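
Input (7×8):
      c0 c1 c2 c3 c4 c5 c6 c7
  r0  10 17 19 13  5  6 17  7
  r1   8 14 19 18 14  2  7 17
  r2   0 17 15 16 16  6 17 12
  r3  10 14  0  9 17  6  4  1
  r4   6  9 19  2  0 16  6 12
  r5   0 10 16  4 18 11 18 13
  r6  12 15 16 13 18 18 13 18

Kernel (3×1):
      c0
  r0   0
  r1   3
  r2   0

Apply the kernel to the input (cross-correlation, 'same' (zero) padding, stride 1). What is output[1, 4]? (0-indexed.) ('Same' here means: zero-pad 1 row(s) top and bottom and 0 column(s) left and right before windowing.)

42

The receptive field on the zero-padded input at this output position is [5 / 14 / 16]. Elementwise product with the kernel and sum: 14·3.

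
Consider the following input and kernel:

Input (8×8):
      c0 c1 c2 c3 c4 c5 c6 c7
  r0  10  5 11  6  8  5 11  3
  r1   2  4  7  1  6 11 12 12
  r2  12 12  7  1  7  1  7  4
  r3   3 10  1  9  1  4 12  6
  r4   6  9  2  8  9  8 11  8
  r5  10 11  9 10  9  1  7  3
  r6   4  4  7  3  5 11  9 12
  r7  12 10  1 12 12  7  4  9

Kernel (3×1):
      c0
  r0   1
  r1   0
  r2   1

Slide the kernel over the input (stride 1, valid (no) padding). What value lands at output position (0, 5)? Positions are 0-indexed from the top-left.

The receptive field on the input at this output position is [5 / 11 / 1]. Elementwise product with the kernel and sum: 5·1 + 1·1.

6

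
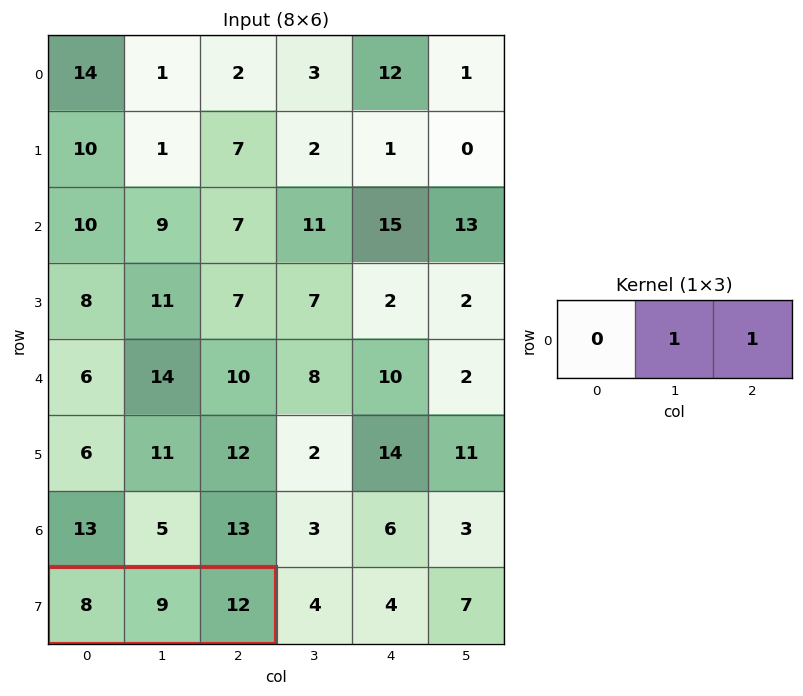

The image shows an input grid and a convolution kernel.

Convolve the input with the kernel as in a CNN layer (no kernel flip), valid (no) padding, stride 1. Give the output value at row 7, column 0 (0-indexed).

21

The receptive field on the input at this output position is [8 9 12]. Elementwise product with the kernel and sum: 9·1 + 12·1.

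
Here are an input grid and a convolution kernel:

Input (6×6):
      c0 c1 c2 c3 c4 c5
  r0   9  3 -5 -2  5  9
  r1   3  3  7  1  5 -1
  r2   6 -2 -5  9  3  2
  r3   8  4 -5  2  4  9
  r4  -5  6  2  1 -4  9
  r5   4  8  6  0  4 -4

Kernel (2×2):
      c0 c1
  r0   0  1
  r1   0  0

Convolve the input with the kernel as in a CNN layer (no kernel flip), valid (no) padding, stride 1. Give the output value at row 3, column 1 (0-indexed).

-5

The receptive field on the input at this output position is [4 -5 / 6 2]. Elementwise product with the kernel and sum: -5·1.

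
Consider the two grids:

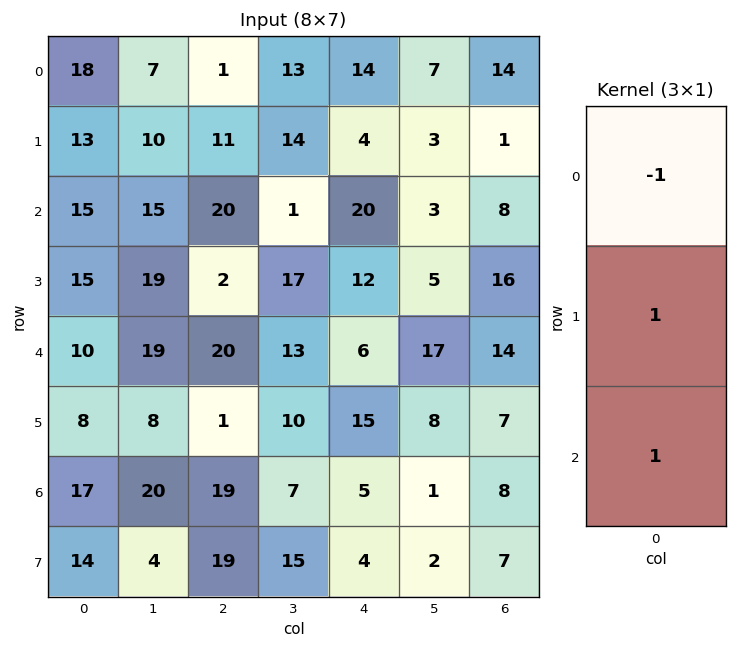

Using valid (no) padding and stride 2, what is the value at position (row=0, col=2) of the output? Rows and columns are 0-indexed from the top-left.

The receptive field on the input at this output position is [14 / 4 / 20]. Elementwise product with the kernel and sum: 14·-1 + 4·1 + 20·1.

10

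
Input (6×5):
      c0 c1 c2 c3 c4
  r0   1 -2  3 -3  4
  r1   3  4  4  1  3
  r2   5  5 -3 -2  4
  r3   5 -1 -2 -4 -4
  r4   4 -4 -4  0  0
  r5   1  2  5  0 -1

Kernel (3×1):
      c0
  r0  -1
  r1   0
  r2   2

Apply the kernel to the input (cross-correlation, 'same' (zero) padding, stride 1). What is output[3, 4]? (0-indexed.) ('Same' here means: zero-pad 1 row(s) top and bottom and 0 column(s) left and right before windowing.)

-4

The receptive field on the zero-padded input at this output position is [4 / -4 / 0]. Elementwise product with the kernel and sum: 4·-1 + 0·2.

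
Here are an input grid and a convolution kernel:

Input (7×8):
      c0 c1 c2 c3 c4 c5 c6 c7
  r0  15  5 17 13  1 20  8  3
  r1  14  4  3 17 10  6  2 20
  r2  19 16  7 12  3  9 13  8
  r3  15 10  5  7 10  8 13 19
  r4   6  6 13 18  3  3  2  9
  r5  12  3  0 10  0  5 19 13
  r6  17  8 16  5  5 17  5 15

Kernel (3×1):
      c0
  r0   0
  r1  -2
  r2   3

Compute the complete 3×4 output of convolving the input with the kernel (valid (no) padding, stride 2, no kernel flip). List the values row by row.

Output[0,0]: The receptive field on the input at this output position is [15 / 14 / 19]. Elementwise product with the kernel and sum: 14·-2 + 19·3.
Output[0,1]: The receptive field on the input at this output position is [17 / 3 / 7]. Elementwise product with the kernel and sum: 3·-2 + 7·3.

29 15 -11 35
-12 29 -11 -20
27 48 15 -23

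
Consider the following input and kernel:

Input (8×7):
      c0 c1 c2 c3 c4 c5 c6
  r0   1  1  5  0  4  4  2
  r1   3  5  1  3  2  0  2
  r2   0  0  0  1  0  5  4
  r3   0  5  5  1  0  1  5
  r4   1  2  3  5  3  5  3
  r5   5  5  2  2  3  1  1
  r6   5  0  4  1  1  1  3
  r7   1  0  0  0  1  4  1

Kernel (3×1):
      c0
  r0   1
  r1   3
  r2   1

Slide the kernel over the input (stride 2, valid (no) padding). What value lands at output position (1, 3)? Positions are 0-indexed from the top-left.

The receptive field on the input at this output position is [4 / 5 / 3]. Elementwise product with the kernel and sum: 4·1 + 5·3 + 3·1.

22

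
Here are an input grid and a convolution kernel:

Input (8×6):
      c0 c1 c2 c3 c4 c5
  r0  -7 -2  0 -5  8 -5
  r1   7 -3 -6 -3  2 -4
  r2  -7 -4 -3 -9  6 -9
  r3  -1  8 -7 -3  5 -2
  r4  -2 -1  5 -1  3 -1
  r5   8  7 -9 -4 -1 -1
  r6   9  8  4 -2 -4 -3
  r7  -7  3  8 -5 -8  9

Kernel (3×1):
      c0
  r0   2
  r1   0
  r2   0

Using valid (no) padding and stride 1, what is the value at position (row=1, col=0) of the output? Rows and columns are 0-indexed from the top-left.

The receptive field on the input at this output position is [7 / -7 / -1]. Elementwise product with the kernel and sum: 7·2.

14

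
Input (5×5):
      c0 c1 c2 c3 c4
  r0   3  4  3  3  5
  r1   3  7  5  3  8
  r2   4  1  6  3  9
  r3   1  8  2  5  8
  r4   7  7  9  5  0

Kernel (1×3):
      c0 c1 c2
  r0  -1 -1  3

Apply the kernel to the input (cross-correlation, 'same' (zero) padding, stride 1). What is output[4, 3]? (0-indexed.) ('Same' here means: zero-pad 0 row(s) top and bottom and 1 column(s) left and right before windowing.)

The receptive field on the zero-padded input at this output position is [9 5 0]. Elementwise product with the kernel and sum: 9·-1 + 5·-1 + 0·3.

-14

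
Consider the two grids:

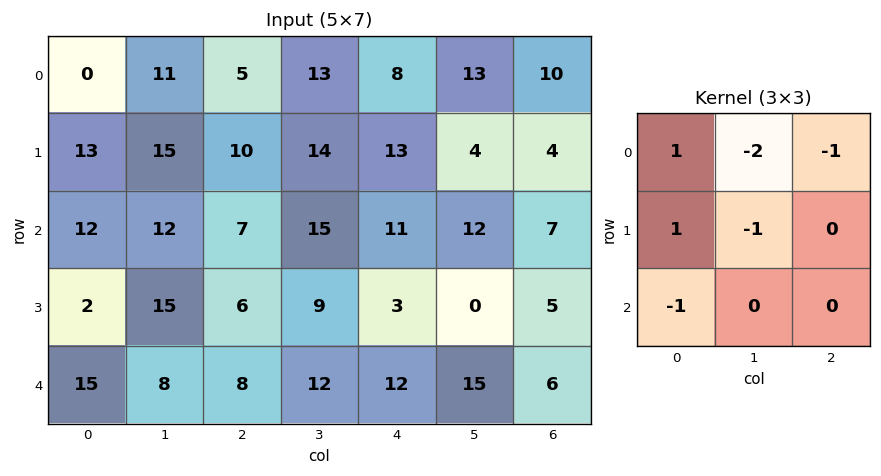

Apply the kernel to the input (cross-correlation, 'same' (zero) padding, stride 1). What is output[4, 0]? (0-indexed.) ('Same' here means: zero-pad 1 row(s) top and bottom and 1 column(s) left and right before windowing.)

The receptive field on the zero-padded input at this output position is [0 2 15 / 0 15 8 / 0 0 0]. Elementwise product with the kernel and sum: 0·1 + 2·-2 + 15·-1 + 0·1 + 15·-1 + 0·-1.

-34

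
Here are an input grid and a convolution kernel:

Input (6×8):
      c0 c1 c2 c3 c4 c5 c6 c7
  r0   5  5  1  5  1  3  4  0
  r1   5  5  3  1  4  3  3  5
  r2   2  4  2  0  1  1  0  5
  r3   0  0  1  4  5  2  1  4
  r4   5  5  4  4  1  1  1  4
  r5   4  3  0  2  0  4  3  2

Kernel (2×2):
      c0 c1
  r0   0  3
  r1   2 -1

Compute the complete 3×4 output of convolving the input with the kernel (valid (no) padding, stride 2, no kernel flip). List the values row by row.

20 20 14 1
12 -2 11 13
20 10 -1 16

Output[0,0]: The receptive field on the input at this output position is [5 5 / 5 5]. Elementwise product with the kernel and sum: 5·3 + 5·2 + 5·-1.
Output[0,1]: The receptive field on the input at this output position is [1 5 / 3 1]. Elementwise product with the kernel and sum: 5·3 + 3·2 + 1·-1.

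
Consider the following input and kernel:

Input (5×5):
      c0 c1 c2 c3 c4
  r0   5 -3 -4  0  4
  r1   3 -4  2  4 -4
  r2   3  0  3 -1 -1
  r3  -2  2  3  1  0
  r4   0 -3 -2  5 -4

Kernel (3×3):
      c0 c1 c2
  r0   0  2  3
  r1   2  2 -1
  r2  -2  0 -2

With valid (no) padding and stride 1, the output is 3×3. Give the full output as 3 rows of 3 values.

Output[0,0]: The receptive field on the input at this output position is [5 -3 -4 / 3 -4 2 / 3 0 3]. Elementwise product with the kernel and sum: -3·2 + -4·3 + 3·2 + -4·2 + 2·-1 + 3·-2 + 3·-2.
Output[0,1]: The receptive field on the input at this output position is [-3 -4 0 / -4 2 4 / 0 3 -1]. Elementwise product with the kernel and sum: -4·2 + 0·3 + -4·2 + 2·2 + 4·-1 + 0·-2 + -1·-2.

-34 -14 24
-1 17 -5
10 8 15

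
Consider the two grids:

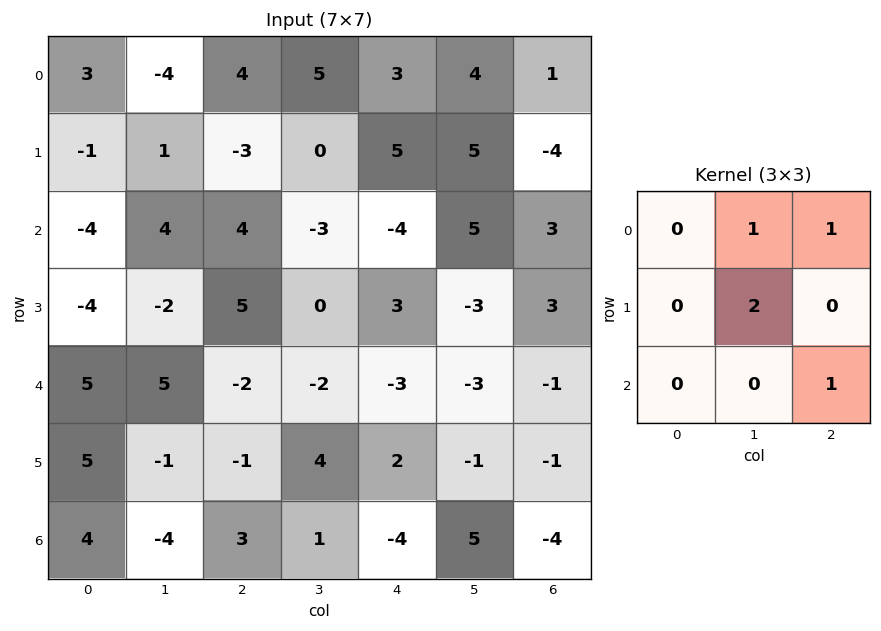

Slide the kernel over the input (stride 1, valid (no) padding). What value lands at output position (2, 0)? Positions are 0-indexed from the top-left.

2

The receptive field on the input at this output position is [-4 4 4 / -4 -2 5 / 5 5 -2]. Elementwise product with the kernel and sum: 4·1 + 4·1 + -2·2 + -2·1.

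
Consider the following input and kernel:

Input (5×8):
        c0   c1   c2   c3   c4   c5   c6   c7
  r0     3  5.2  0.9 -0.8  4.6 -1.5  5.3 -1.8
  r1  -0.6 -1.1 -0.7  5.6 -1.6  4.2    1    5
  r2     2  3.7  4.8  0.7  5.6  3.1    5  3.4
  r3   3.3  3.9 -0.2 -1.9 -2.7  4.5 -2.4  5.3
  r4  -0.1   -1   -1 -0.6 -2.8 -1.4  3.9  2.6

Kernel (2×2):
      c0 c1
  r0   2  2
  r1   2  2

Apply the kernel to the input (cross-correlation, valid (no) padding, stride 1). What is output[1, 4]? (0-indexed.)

22.6

The receptive field on the input at this output position is [-1.6 4.2 / 5.6 3.1]. Elementwise product with the kernel and sum: -1.6·2 + 4.2·2 + 5.6·2 + 3.1·2.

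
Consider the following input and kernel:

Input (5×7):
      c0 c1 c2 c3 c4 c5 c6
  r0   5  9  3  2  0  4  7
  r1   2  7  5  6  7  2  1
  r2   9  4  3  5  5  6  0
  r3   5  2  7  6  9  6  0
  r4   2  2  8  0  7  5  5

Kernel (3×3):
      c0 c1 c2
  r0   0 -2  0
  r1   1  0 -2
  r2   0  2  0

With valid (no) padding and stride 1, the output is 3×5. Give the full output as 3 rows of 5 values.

Output[0,0]: The receptive field on the input at this output position is [5 9 3 / 2 7 5 / 9 4 3]. Elementwise product with the kernel and sum: 9·-2 + 2·1 + 5·-2 + 4·2.
Output[0,1]: The receptive field on the input at this output position is [9 3 2 / 7 5 6 / 4 3 5]. Elementwise product with the kernel and sum: 3·-2 + 7·1 + 6·-2 + 3·2.

-18 -5 -3 12 9
-7 -2 -7 -3 13
-13 0 -21 -2 7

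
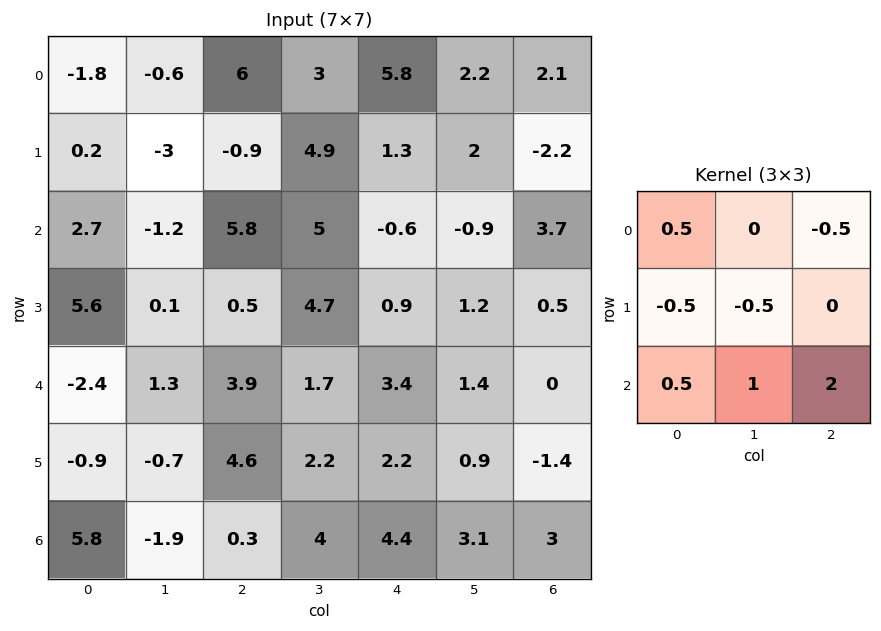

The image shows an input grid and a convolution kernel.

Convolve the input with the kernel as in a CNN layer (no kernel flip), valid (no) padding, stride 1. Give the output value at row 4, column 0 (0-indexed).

The receptive field on the input at this output position is [-2.4 1.3 3.9 / -0.9 -0.7 4.6 / 5.8 -1.9 0.3]. Elementwise product with the kernel and sum: -2.4·0.5 + 3.9·-0.5 + -0.9·-0.5 + -0.7·-0.5 + 5.8·0.5 + -1.9·1 + 0.3·2.

-0.75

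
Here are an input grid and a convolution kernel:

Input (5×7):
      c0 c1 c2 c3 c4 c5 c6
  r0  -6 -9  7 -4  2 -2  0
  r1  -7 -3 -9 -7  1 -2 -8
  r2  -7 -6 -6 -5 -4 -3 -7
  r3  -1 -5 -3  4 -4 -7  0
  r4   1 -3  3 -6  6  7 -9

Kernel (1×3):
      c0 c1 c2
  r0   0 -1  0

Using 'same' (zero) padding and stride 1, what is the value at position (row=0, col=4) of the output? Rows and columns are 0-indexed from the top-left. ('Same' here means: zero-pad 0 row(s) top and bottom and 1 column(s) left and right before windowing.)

The receptive field on the zero-padded input at this output position is [-4 2 -2]. Elementwise product with the kernel and sum: 2·-1.

-2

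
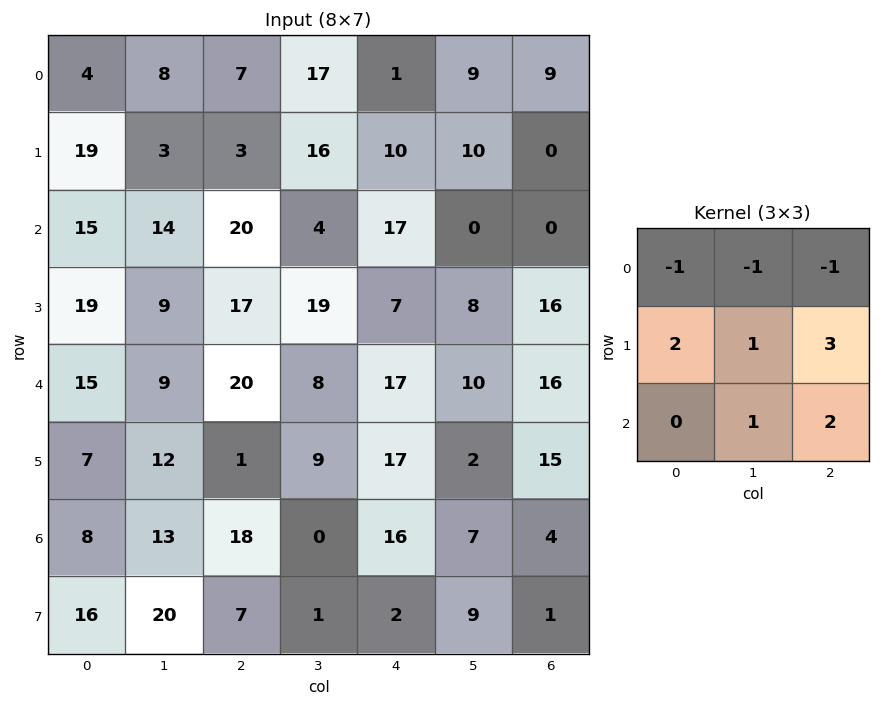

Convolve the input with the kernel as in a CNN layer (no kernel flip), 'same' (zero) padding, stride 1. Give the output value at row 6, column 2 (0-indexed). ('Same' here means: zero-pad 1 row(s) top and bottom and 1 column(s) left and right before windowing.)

31

The receptive field on the zero-padded input at this output position is [12 1 9 / 13 18 0 / 20 7 1]. Elementwise product with the kernel and sum: 12·-1 + 1·-1 + 9·-1 + 13·2 + 18·1 + 0·3 + 7·1 + 1·2.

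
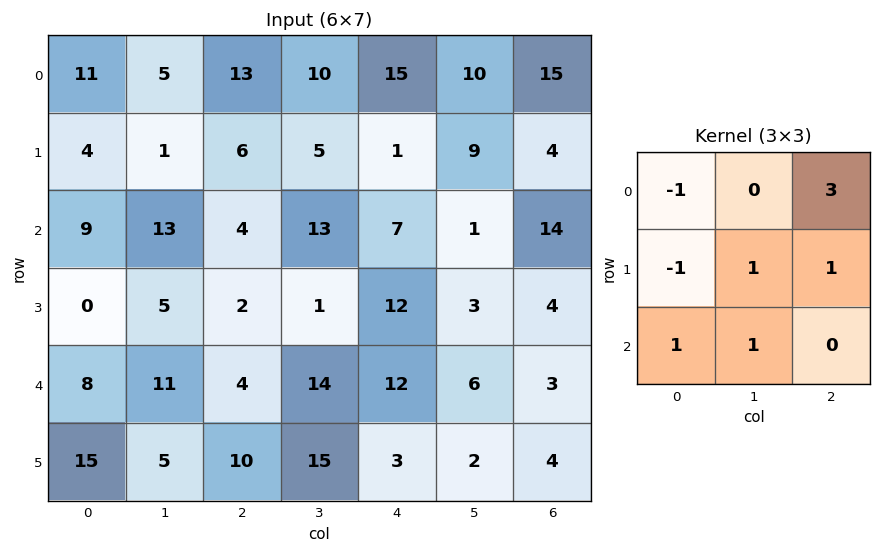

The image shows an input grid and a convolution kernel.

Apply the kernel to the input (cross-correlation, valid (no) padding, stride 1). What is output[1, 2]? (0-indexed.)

The receptive field on the input at this output position is [6 5 1 / 4 13 7 / 2 1 12]. Elementwise product with the kernel and sum: 6·-1 + 1·3 + 4·-1 + 13·1 + 7·1 + 2·1 + 1·1.

16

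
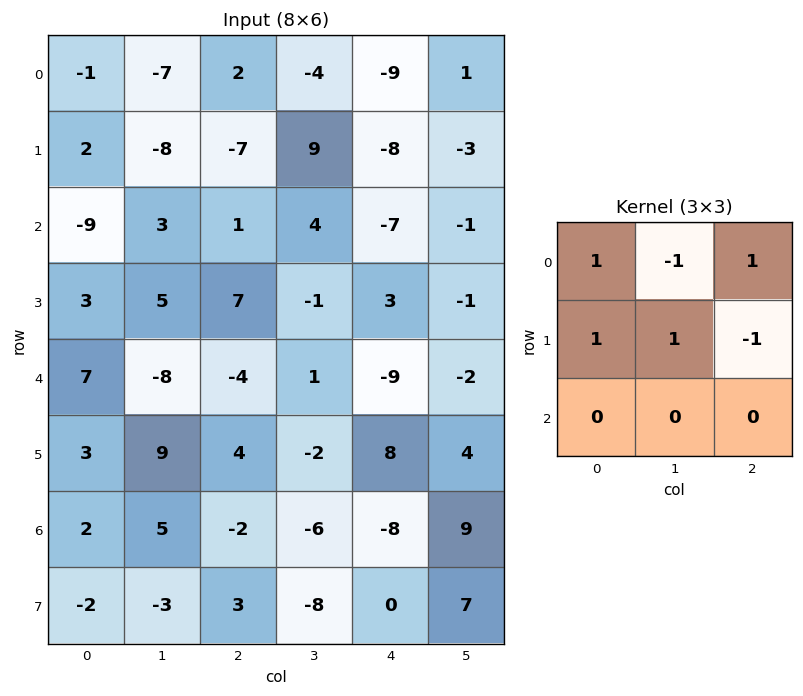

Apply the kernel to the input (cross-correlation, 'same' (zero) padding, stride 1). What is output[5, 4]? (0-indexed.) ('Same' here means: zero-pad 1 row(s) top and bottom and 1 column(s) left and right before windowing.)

10

The receptive field on the zero-padded input at this output position is [1 -9 -2 / -2 8 4 / -6 -8 9]. Elementwise product with the kernel and sum: 1·1 + -9·-1 + -2·1 + -2·1 + 8·1 + 4·-1.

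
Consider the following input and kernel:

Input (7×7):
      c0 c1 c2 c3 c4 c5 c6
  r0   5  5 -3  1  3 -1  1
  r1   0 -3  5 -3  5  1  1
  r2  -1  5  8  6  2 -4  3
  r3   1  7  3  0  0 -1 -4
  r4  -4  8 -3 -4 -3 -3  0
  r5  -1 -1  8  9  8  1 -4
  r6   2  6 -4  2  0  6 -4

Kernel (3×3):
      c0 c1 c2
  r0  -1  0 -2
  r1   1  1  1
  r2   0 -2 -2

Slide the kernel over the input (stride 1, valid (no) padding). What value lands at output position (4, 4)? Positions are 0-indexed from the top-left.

The receptive field on the input at this output position is [-3 -3 0 / 8 1 -4 / 0 6 -4]. Elementwise product with the kernel and sum: -3·-1 + 0·-2 + 8·1 + 1·1 + -4·1 + 6·-2 + -4·-2.

4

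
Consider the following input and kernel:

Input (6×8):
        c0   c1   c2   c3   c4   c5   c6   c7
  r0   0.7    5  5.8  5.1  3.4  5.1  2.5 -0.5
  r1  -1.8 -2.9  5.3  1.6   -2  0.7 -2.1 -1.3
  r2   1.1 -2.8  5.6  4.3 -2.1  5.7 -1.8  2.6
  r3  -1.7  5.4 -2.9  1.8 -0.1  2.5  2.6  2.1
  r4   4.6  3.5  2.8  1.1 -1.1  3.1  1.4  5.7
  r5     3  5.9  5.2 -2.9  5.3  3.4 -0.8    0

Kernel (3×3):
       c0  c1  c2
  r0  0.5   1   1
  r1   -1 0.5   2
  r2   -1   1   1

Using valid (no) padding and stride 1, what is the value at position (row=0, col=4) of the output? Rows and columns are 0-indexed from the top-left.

The receptive field on the input at this output position is [3.4 5.1 2.5 / -2 0.7 -2.1 / -2.1 5.7 -1.8]. Elementwise product with the kernel and sum: 3.4·0.5 + 5.1·1 + 2.5·1 + -2·-1 + 0.7·0.5 + -2.1·2 + -2.1·-1 + 5.7·1 + -1.8·1.

13.45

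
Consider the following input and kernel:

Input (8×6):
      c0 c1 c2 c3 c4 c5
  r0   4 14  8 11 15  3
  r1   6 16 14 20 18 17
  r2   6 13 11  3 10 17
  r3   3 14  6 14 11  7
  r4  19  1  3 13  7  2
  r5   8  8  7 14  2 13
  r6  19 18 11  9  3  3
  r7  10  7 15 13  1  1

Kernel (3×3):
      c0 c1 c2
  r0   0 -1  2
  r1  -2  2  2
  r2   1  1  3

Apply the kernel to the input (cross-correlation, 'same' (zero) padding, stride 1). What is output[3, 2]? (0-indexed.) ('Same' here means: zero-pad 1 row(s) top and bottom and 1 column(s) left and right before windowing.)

50

The receptive field on the zero-padded input at this output position is [13 11 3 / 14 6 14 / 1 3 13]. Elementwise product with the kernel and sum: 11·-1 + 3·2 + 14·-2 + 6·2 + 14·2 + 1·1 + 3·1 + 13·3.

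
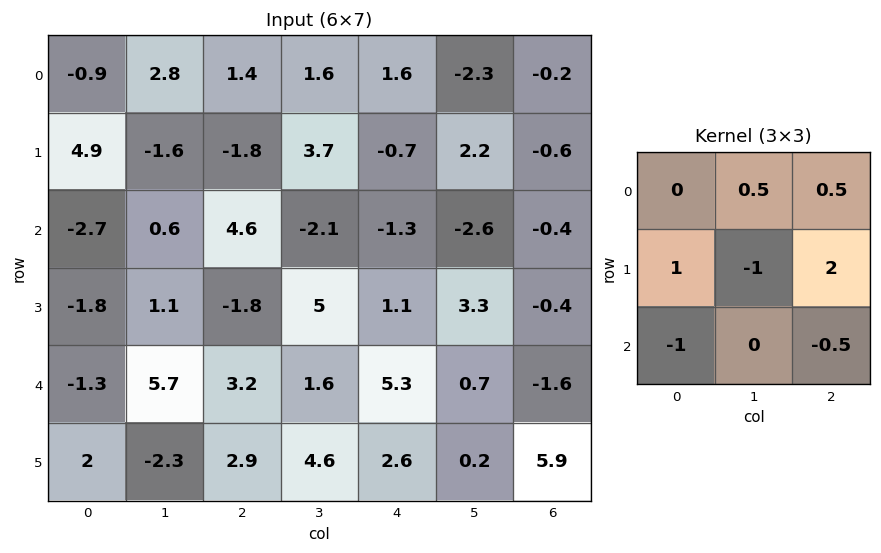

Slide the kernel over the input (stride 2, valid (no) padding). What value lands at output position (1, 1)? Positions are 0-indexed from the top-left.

The receptive field on the input at this output position is [4.6 -2.1 -1.3 / -1.8 5 1.1 / 3.2 1.6 5.3]. Elementwise product with the kernel and sum: -2.1·0.5 + -1.3·0.5 + -1.8·1 + 5·-1 + 1.1·2 + 3.2·-1 + 5.3·-0.5.

-12.15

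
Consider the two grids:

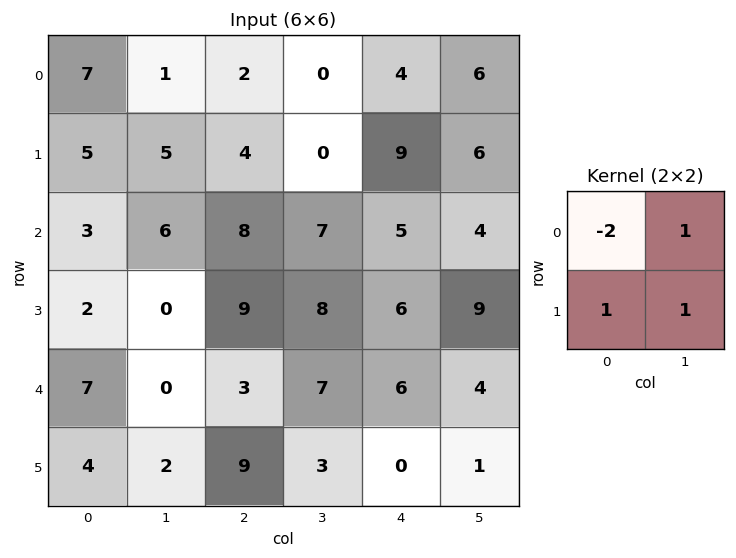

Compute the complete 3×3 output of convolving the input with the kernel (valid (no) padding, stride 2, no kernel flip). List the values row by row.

-3 0 13
2 8 9
-8 13 -7

Output[0,0]: The receptive field on the input at this output position is [7 1 / 5 5]. Elementwise product with the kernel and sum: 7·-2 + 1·1 + 5·1 + 5·1.
Output[0,1]: The receptive field on the input at this output position is [2 0 / 4 0]. Elementwise product with the kernel and sum: 2·-2 + 0·1 + 4·1 + 0·1.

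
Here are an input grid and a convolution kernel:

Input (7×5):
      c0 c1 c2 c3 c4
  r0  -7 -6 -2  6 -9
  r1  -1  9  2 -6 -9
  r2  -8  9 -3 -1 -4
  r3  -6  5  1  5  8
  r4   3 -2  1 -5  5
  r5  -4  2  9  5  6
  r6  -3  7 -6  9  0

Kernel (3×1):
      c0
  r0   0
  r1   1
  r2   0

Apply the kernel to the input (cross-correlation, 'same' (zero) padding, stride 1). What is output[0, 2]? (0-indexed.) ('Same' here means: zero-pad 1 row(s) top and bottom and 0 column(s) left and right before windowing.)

The receptive field on the zero-padded input at this output position is [0 / -2 / 2]. Elementwise product with the kernel and sum: -2·1.

-2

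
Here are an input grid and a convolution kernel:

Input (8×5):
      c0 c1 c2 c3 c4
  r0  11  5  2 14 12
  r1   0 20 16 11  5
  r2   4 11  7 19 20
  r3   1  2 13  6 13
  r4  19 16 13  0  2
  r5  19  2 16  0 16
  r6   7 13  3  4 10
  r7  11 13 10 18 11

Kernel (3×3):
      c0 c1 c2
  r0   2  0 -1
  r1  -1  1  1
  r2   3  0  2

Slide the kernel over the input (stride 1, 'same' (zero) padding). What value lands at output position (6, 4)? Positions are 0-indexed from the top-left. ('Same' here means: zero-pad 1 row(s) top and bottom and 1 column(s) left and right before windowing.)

60

The receptive field on the zero-padded input at this output position is [0 16 0 / 4 10 0 / 18 11 0]. Elementwise product with the kernel and sum: 0·2 + 0·-1 + 4·-1 + 10·1 + 0·1 + 18·3 + 0·2.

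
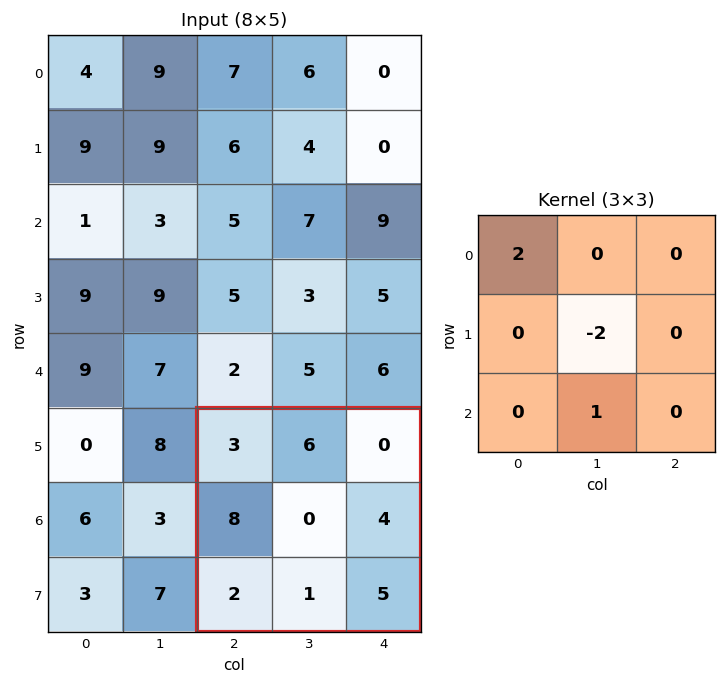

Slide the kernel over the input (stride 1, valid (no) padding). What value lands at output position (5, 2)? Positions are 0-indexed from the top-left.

The receptive field on the input at this output position is [3 6 0 / 8 0 4 / 2 1 5]. Elementwise product with the kernel and sum: 3·2 + 0·-2 + 1·1.

7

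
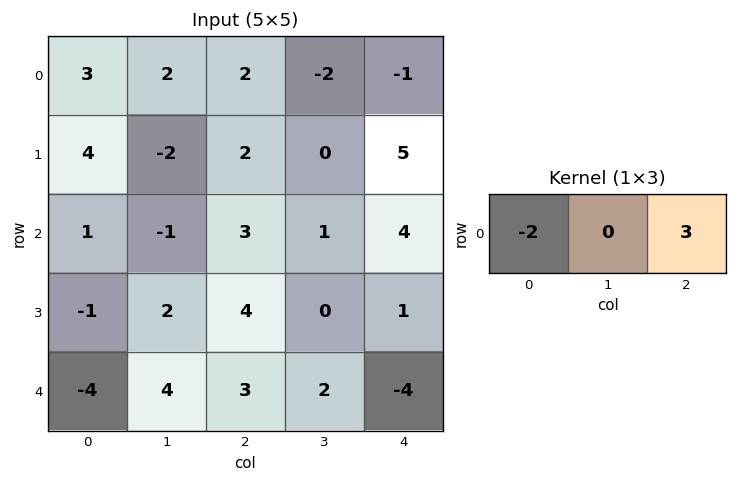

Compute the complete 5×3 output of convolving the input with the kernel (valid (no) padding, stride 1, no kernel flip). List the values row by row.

Output[0,0]: The receptive field on the input at this output position is [3 2 2]. Elementwise product with the kernel and sum: 3·-2 + 2·3.
Output[0,1]: The receptive field on the input at this output position is [2 2 -2]. Elementwise product with the kernel and sum: 2·-2 + -2·3.

0 -10 -7
-2 4 11
7 5 6
14 -4 -5
17 -2 -18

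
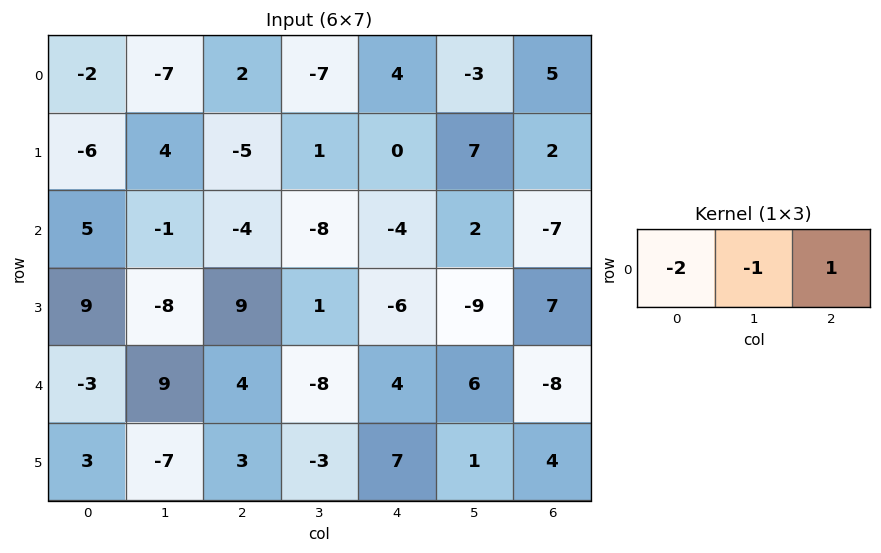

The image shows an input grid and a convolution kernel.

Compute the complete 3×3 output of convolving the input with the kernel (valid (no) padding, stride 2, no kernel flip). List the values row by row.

Output[0,0]: The receptive field on the input at this output position is [-2 -7 2]. Elementwise product with the kernel and sum: -2·-2 + -7·-1 + 2·1.
Output[0,1]: The receptive field on the input at this output position is [2 -7 4]. Elementwise product with the kernel and sum: 2·-2 + -7·-1 + 4·1.

13 7 0
-13 12 -1
1 4 -22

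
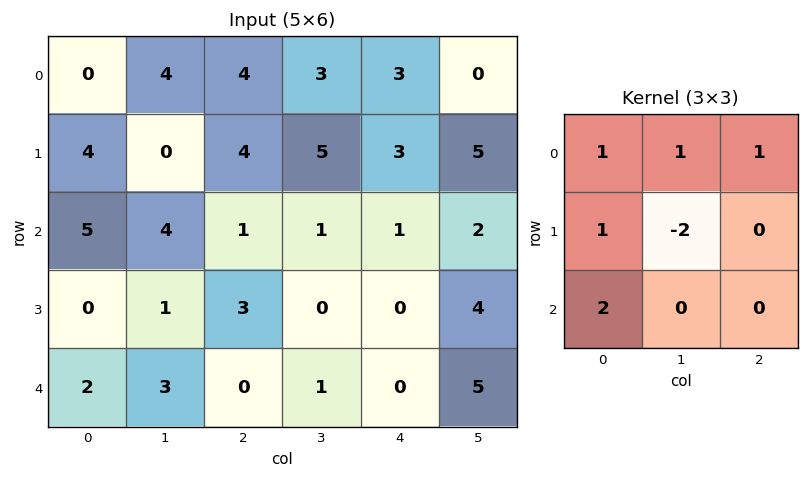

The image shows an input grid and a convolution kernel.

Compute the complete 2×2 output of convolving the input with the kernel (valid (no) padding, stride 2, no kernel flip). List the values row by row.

Output[0,0]: The receptive field on the input at this output position is [0 4 4 / 4 0 4 / 5 4 1]. Elementwise product with the kernel and sum: 0·1 + 4·1 + 4·1 + 4·1 + 0·-2 + 5·2.

22 6
12 6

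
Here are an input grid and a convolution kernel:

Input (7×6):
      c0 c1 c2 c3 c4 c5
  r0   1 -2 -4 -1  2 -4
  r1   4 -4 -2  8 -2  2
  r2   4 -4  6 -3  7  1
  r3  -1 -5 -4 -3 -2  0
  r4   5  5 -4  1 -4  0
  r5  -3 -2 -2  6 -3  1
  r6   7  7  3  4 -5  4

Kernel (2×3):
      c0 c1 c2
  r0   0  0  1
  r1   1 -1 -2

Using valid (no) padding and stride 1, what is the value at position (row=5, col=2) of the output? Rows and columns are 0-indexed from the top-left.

6

The receptive field on the input at this output position is [-2 6 -3 / 3 4 -5]. Elementwise product with the kernel and sum: -3·1 + 3·1 + 4·-1 + -5·-2.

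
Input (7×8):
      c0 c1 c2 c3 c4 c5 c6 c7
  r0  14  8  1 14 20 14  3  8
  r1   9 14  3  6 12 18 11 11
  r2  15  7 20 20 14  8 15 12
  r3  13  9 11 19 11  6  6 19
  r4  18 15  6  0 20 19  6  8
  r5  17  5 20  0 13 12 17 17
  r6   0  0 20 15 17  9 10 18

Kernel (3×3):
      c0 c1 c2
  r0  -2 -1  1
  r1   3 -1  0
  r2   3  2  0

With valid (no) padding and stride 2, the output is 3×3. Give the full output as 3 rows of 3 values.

37 107 25
97 -14 104
1 158 43

Output[0,0]: The receptive field on the input at this output position is [14 8 1 / 9 14 3 / 15 7 20]. Elementwise product with the kernel and sum: 14·-2 + 8·-1 + 1·1 + 9·3 + 14·-1 + 15·3 + 7·2.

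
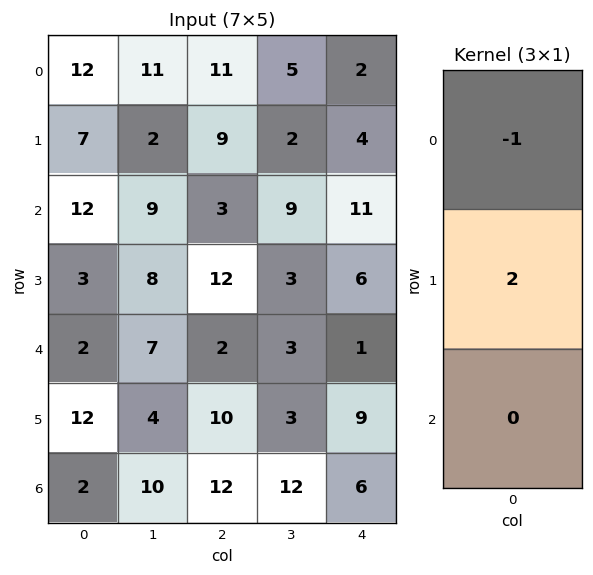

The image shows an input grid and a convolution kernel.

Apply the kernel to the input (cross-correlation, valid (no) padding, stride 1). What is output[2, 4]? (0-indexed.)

1

The receptive field on the input at this output position is [11 / 6 / 1]. Elementwise product with the kernel and sum: 11·-1 + 6·2.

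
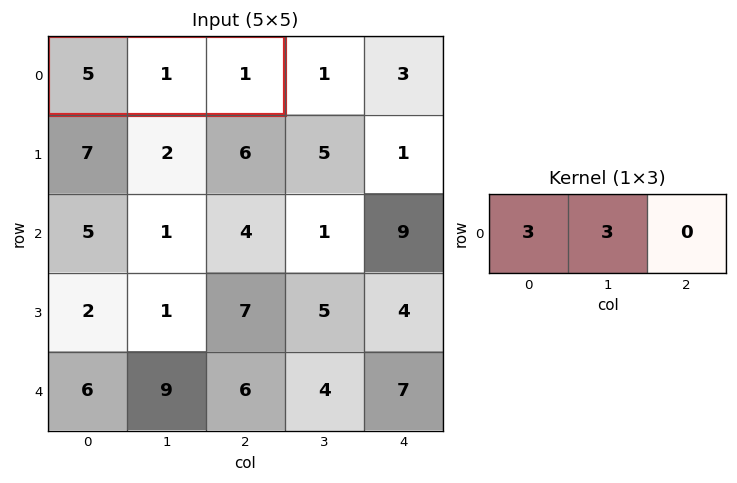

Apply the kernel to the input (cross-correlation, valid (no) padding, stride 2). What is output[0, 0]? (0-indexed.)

The receptive field on the input at this output position is [5 1 1]. Elementwise product with the kernel and sum: 5·3 + 1·3.

18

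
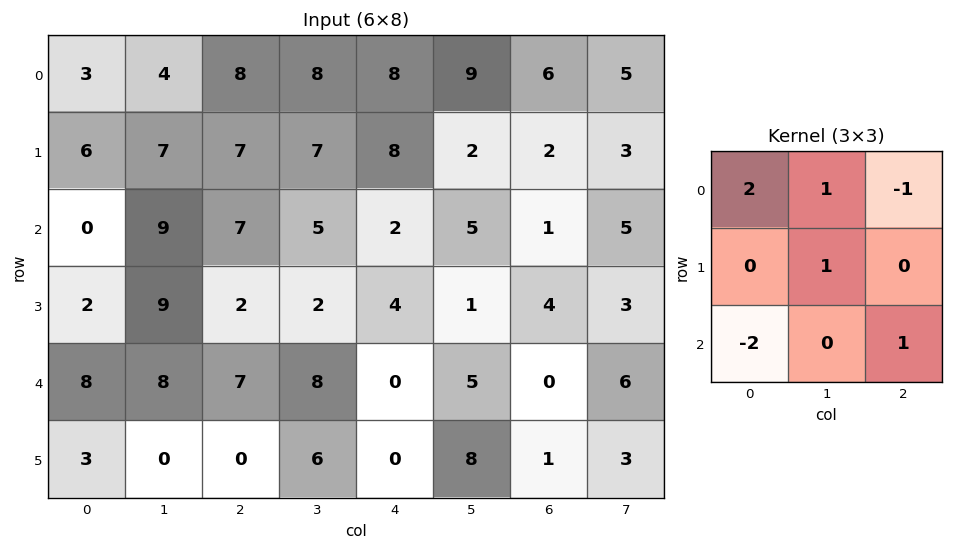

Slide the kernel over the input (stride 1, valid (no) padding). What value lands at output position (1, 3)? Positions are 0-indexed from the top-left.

19

The receptive field on the input at this output position is [7 8 2 / 5 2 5 / 2 4 1]. Elementwise product with the kernel and sum: 7·2 + 8·1 + 2·-1 + 2·1 + 2·-2 + 1·1.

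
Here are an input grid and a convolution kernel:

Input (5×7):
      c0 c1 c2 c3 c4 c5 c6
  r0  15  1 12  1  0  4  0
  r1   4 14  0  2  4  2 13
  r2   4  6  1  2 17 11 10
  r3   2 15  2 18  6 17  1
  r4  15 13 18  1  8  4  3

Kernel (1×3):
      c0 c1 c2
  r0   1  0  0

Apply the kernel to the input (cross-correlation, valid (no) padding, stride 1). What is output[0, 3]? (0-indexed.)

The receptive field on the input at this output position is [1 0 4]. Elementwise product with the kernel and sum: 1·1.

1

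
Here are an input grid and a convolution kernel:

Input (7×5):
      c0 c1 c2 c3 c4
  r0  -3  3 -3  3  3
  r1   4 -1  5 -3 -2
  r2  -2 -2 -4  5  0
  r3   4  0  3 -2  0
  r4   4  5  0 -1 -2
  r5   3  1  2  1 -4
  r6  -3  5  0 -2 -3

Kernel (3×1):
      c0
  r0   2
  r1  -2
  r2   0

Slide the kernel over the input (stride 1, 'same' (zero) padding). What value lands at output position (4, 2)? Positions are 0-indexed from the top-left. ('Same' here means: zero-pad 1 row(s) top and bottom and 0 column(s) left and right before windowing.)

6

The receptive field on the zero-padded input at this output position is [3 / 0 / 2]. Elementwise product with the kernel and sum: 3·2 + 0·-2.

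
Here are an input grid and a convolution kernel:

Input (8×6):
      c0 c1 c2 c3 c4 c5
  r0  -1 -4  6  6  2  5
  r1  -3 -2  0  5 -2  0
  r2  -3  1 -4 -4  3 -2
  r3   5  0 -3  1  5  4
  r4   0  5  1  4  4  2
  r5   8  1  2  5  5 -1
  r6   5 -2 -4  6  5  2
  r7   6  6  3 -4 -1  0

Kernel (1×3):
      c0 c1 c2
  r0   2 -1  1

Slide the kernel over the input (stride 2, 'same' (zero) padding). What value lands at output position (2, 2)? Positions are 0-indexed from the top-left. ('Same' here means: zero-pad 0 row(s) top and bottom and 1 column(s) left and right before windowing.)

6

The receptive field on the zero-padded input at this output position is [4 4 2]. Elementwise product with the kernel and sum: 4·2 + 4·-1 + 2·1.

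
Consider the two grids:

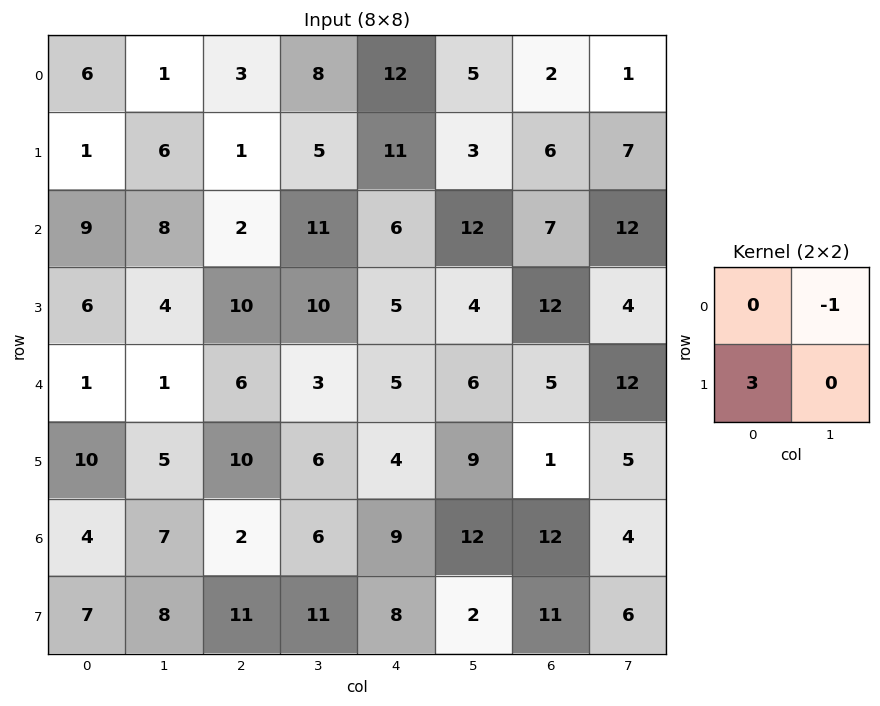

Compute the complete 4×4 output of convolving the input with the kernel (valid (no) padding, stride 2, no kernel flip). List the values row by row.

2 -5 28 17
10 19 3 24
29 27 6 -9
14 27 12 29

Output[0,0]: The receptive field on the input at this output position is [6 1 / 1 6]. Elementwise product with the kernel and sum: 1·-1 + 1·3.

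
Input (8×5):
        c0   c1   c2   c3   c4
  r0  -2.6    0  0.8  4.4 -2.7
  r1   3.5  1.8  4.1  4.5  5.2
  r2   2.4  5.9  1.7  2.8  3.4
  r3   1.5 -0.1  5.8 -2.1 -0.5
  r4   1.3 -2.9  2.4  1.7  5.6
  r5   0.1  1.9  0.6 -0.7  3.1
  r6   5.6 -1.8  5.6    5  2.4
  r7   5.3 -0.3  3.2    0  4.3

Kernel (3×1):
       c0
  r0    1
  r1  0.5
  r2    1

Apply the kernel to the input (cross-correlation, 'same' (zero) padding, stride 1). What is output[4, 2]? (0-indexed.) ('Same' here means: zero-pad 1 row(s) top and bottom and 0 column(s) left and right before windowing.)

7.6

The receptive field on the zero-padded input at this output position is [5.8 / 2.4 / 0.6]. Elementwise product with the kernel and sum: 5.8·1 + 2.4·0.5 + 0.6·1.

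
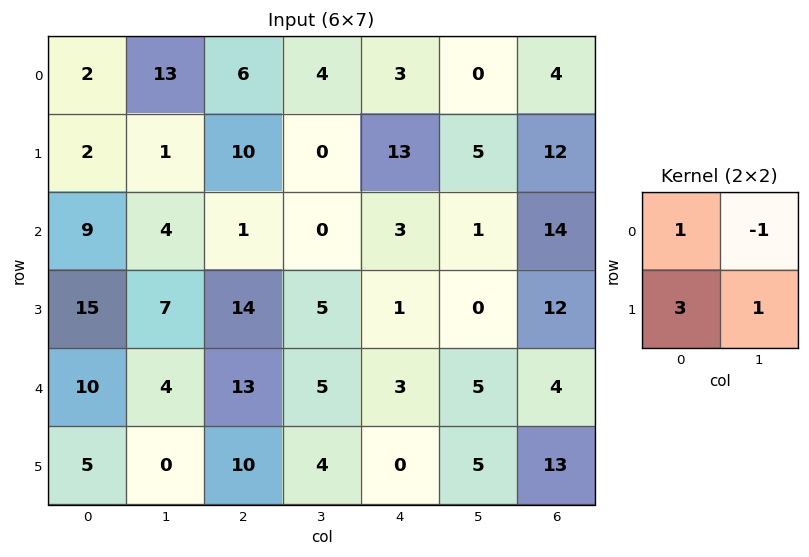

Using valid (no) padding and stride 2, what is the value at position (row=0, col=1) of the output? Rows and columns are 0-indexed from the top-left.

32

The receptive field on the input at this output position is [6 4 / 10 0]. Elementwise product with the kernel and sum: 6·1 + 4·-1 + 10·3 + 0·1.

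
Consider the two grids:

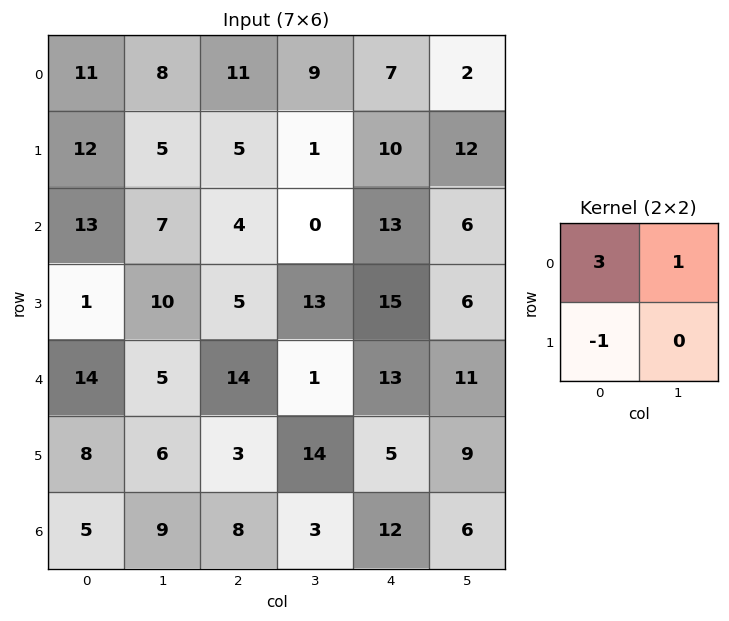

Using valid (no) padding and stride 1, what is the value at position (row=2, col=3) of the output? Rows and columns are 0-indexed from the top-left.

The receptive field on the input at this output position is [0 13 / 13 15]. Elementwise product with the kernel and sum: 0·3 + 13·1 + 13·-1.

0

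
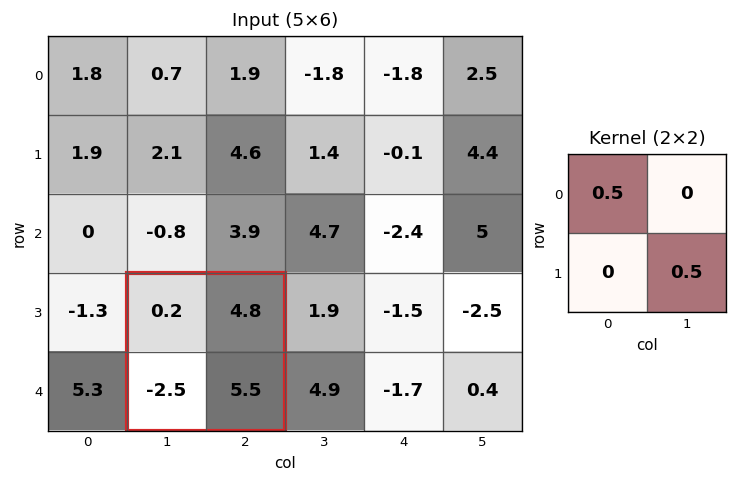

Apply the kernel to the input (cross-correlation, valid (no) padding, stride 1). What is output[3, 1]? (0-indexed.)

The receptive field on the input at this output position is [0.2 4.8 / -2.5 5.5]. Elementwise product with the kernel and sum: 0.2·0.5 + 5.5·0.5.

2.85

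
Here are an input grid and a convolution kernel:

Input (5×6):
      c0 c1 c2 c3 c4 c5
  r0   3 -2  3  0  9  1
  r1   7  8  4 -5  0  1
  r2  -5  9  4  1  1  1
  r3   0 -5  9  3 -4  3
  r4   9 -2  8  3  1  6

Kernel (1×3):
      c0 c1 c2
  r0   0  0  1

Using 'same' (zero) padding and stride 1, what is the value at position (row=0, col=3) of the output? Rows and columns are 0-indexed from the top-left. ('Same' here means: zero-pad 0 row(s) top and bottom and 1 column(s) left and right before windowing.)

9

The receptive field on the zero-padded input at this output position is [3 0 9]. Elementwise product with the kernel and sum: 9·1.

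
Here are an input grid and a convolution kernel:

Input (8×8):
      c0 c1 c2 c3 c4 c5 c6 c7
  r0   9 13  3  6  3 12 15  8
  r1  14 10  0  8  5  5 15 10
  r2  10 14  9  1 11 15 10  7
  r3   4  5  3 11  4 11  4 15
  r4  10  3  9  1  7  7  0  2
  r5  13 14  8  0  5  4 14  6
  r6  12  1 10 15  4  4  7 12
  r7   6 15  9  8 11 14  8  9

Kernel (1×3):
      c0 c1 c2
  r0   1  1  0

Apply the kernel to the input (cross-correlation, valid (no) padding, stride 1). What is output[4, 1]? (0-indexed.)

12

The receptive field on the input at this output position is [3 9 1]. Elementwise product with the kernel and sum: 3·1 + 9·1.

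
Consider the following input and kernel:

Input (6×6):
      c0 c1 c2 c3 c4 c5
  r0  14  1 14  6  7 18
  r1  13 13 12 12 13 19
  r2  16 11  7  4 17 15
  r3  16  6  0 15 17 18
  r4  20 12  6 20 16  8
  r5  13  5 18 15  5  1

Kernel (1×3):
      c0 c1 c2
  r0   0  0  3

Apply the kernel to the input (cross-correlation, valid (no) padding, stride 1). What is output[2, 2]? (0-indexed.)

51

The receptive field on the input at this output position is [7 4 17]. Elementwise product with the kernel and sum: 17·3.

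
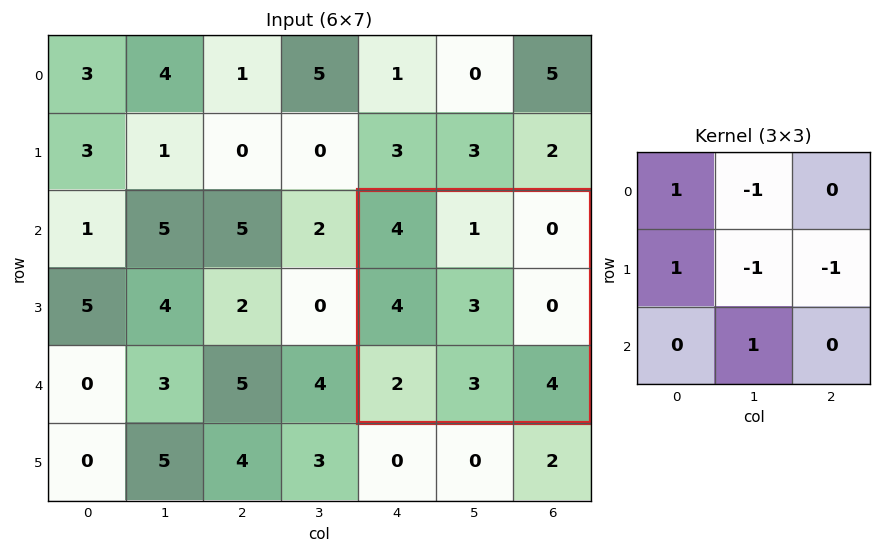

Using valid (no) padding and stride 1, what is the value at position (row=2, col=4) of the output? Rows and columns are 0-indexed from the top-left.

7

The receptive field on the input at this output position is [4 1 0 / 4 3 0 / 2 3 4]. Elementwise product with the kernel and sum: 4·1 + 1·-1 + 4·1 + 3·-1 + 0·-1 + 3·1.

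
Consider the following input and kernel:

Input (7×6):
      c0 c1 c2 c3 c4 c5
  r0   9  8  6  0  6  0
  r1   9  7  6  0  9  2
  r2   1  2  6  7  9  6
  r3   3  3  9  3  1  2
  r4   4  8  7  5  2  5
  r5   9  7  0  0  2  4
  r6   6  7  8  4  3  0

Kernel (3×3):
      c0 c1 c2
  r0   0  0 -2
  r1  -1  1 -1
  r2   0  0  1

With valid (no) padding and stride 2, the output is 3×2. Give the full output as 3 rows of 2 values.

Output[0,0]: The receptive field on the input at this output position is [9 8 6 / 9 7 6 / 1 2 6]. Elementwise product with the kernel and sum: 6·-2 + 9·-1 + 7·1 + 6·-1 + 6·1.

-14 -18
-14 -23
-8 -3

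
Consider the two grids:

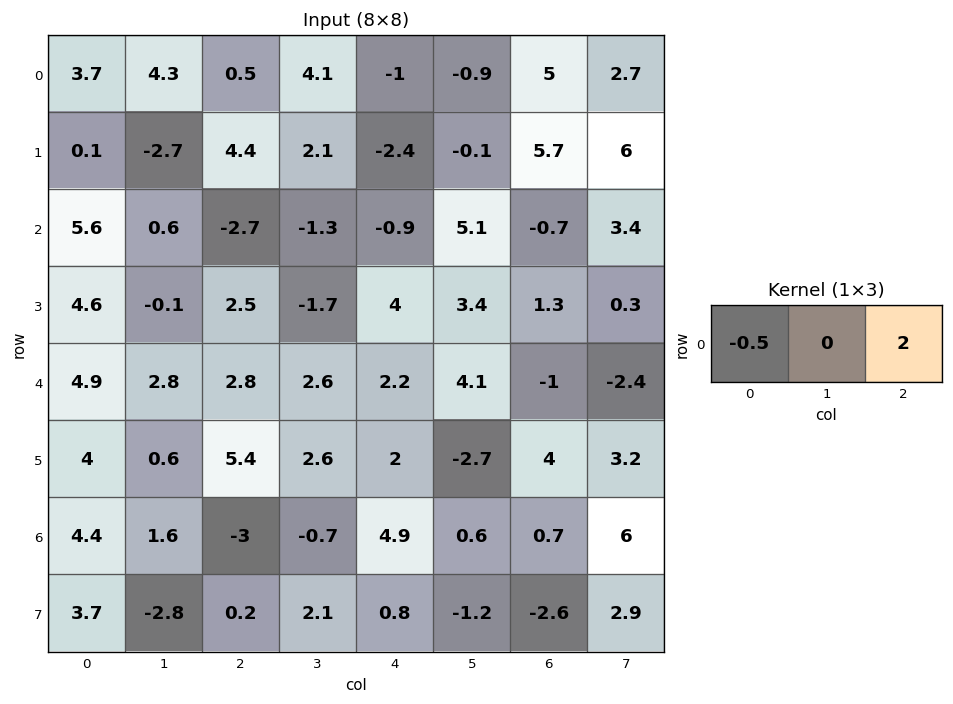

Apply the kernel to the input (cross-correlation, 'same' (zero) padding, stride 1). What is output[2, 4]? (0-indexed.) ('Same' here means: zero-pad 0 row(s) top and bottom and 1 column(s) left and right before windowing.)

10.85

The receptive field on the zero-padded input at this output position is [-1.3 -0.9 5.1]. Elementwise product with the kernel and sum: -1.3·-0.5 + 5.1·2.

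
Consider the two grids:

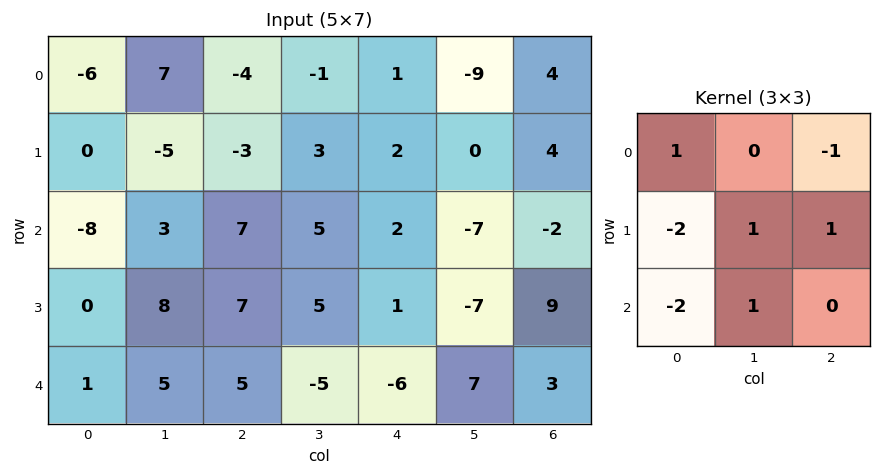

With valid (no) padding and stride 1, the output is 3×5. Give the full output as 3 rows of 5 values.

Output[0,0]: The receptive field on the input at this output position is [-6 7 -4 / 0 -5 -3 / -8 3 7]. Elementwise product with the kernel and sum: -6·1 + -4·-1 + 0·-2 + -5·1 + -3·1 + -8·-2 + 3·1.

9 19 -3 -4 -14
37 -11 -21 -21 -24
3 -11 -18 0 23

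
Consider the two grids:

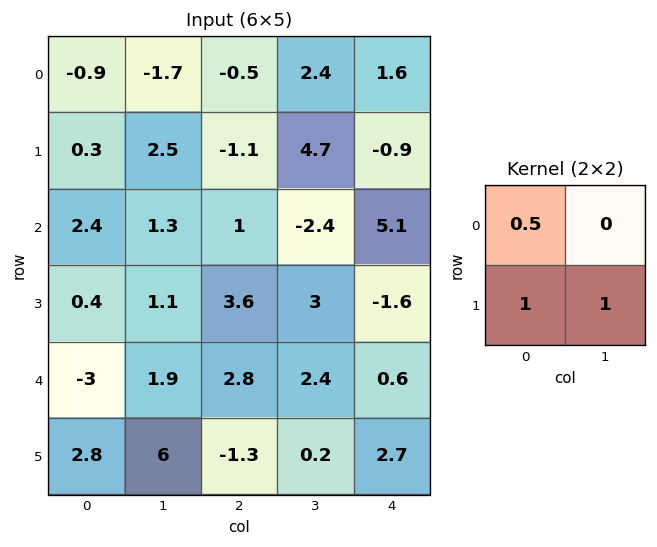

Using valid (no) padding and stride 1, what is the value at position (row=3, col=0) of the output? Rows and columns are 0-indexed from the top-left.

The receptive field on the input at this output position is [0.4 1.1 / -3 1.9]. Elementwise product with the kernel and sum: 0.4·0.5 + -3·1 + 1.9·1.

-0.9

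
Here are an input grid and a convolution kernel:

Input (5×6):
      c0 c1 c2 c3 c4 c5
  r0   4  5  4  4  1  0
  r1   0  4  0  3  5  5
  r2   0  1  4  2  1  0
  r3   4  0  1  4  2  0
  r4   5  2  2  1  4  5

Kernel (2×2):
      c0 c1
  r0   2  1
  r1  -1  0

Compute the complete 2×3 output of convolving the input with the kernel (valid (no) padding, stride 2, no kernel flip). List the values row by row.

13 12 -3
-3 9 0

Output[0,0]: The receptive field on the input at this output position is [4 5 / 0 4]. Elementwise product with the kernel and sum: 4·2 + 5·1 + 0·-1.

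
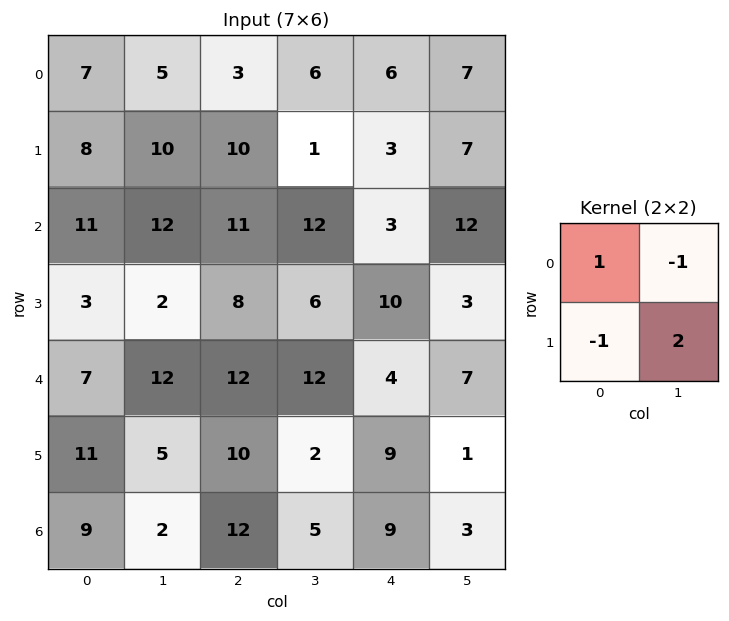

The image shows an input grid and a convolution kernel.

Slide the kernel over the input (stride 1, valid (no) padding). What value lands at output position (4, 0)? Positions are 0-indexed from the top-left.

-6

The receptive field on the input at this output position is [7 12 / 11 5]. Elementwise product with the kernel and sum: 7·1 + 12·-1 + 11·-1 + 5·2.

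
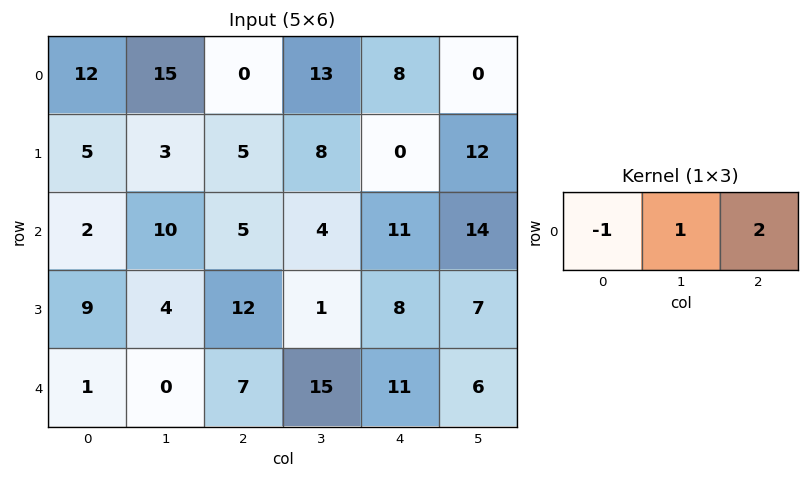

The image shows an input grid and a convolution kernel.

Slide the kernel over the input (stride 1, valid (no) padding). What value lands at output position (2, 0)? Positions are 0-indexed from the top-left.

The receptive field on the input at this output position is [2 10 5]. Elementwise product with the kernel and sum: 2·-1 + 10·1 + 5·2.

18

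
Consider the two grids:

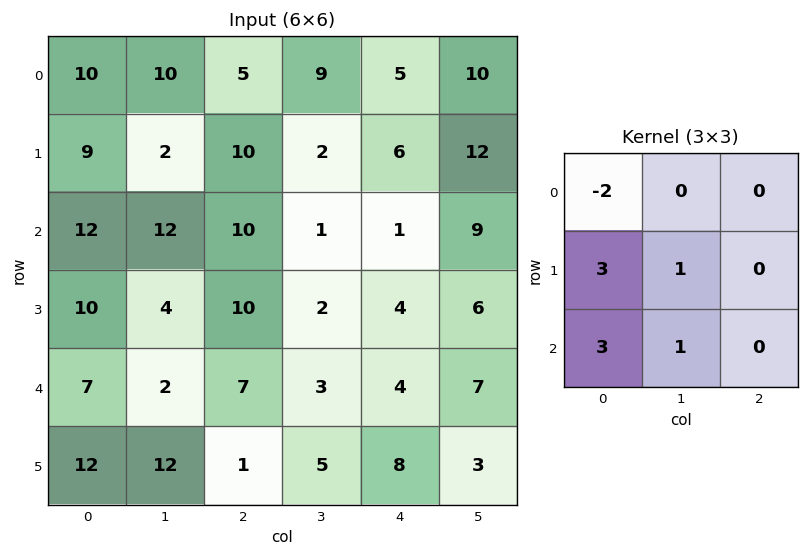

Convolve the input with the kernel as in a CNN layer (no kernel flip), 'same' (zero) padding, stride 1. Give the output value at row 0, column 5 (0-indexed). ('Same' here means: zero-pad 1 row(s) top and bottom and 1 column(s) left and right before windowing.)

The receptive field on the zero-padded input at this output position is [0 0 0 / 5 10 0 / 6 12 0]. Elementwise product with the kernel and sum: 0·-2 + 5·3 + 10·1 + 6·3 + 12·1.

55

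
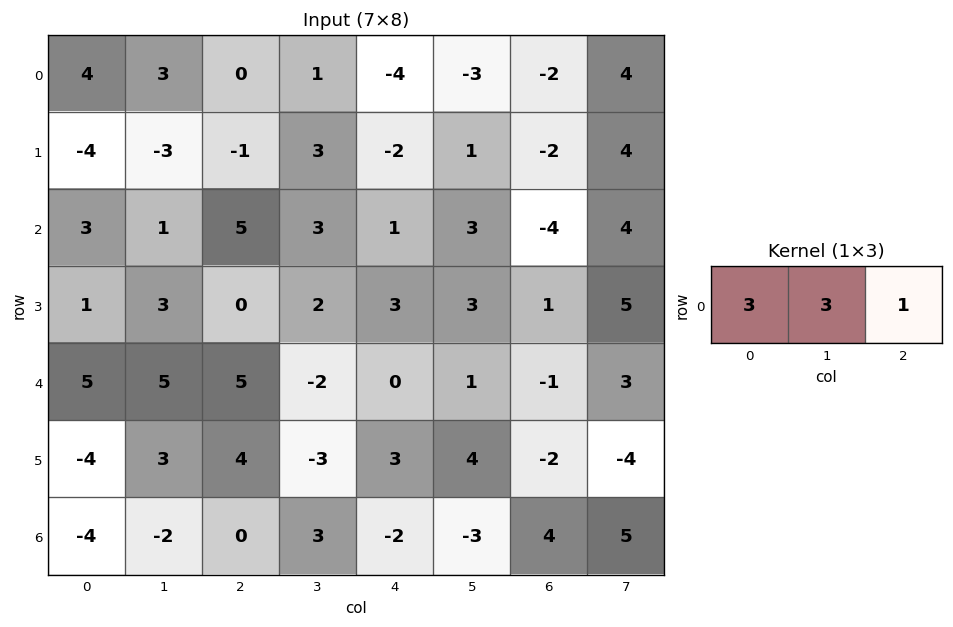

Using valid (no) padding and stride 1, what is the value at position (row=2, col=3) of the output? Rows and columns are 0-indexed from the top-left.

The receptive field on the input at this output position is [3 1 3]. Elementwise product with the kernel and sum: 3·3 + 1·3 + 3·1.

15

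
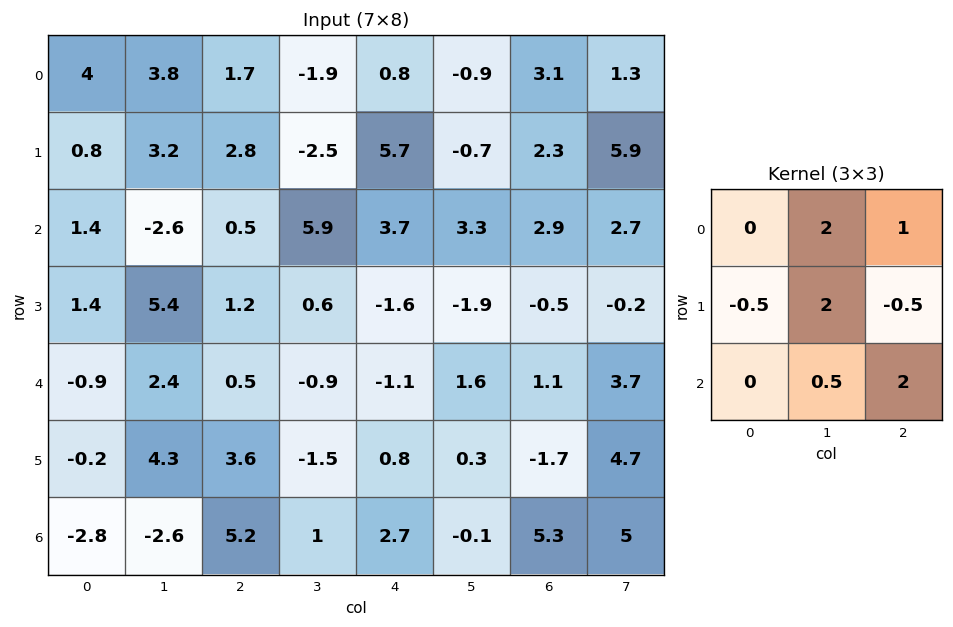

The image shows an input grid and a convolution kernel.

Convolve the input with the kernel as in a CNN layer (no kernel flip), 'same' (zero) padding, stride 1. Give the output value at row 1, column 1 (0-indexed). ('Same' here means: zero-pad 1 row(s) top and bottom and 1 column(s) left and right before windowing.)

13.6

The receptive field on the zero-padded input at this output position is [4 3.8 1.7 / 0.8 3.2 2.8 / 1.4 -2.6 0.5]. Elementwise product with the kernel and sum: 3.8·2 + 1.7·1 + 0.8·-0.5 + 3.2·2 + 2.8·-0.5 + -2.6·0.5 + 0.5·2.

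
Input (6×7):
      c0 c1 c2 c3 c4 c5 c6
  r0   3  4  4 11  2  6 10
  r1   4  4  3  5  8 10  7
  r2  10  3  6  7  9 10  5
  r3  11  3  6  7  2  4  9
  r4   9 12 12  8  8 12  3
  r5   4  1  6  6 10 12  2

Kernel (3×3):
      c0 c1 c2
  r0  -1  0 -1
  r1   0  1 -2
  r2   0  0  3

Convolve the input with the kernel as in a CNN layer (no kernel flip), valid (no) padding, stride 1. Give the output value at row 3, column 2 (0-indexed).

14

The receptive field on the input at this output position is [6 7 2 / 12 8 8 / 6 6 10]. Elementwise product with the kernel and sum: 6·-1 + 2·-1 + 8·1 + 8·-2 + 10·3.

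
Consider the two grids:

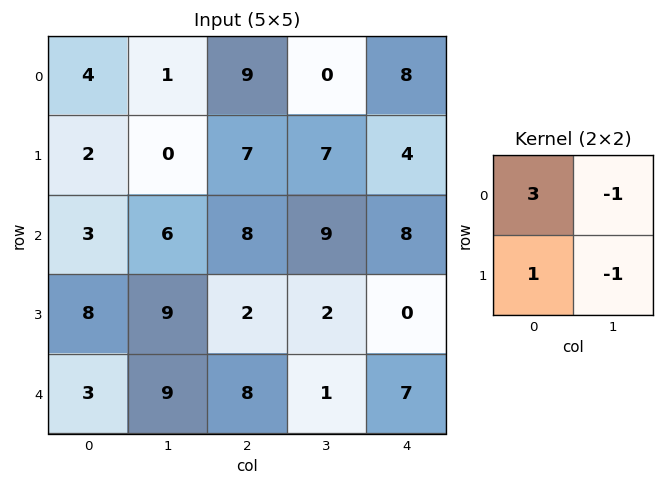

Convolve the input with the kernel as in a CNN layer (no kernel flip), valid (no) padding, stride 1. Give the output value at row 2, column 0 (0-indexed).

2

The receptive field on the input at this output position is [3 6 / 8 9]. Elementwise product with the kernel and sum: 3·3 + 6·-1 + 8·1 + 9·-1.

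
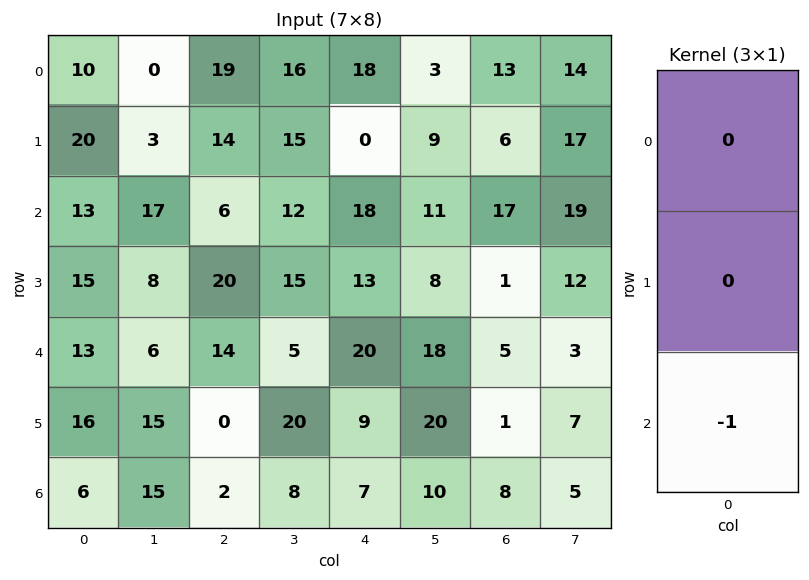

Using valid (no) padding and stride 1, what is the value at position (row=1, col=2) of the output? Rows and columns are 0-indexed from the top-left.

The receptive field on the input at this output position is [14 / 6 / 20]. Elementwise product with the kernel and sum: 20·-1.

-20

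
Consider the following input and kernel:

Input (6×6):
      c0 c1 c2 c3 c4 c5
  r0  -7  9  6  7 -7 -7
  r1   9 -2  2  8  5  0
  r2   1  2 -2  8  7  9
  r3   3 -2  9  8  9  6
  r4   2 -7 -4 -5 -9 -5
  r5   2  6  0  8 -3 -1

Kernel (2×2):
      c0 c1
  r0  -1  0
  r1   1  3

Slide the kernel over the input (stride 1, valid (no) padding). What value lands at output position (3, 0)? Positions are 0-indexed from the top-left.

The receptive field on the input at this output position is [3 -2 / 2 -7]. Elementwise product with the kernel and sum: 3·-1 + 2·1 + -7·3.

-22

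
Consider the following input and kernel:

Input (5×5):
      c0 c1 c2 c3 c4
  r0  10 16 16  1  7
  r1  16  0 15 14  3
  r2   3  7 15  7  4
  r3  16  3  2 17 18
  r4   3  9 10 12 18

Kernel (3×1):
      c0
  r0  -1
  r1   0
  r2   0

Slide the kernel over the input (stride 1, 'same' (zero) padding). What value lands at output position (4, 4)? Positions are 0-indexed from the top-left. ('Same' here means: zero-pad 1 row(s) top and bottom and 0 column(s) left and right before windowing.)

The receptive field on the zero-padded input at this output position is [18 / 18 / 0]. Elementwise product with the kernel and sum: 18·-1.

-18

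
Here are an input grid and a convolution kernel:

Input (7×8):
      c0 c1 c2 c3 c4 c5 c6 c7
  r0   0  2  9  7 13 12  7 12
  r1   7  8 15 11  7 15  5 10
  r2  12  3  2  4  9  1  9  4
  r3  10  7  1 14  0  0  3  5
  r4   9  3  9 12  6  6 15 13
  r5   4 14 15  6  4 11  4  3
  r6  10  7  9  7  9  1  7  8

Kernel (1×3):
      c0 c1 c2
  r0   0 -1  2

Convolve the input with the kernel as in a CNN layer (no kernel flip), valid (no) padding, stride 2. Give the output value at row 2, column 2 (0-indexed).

The receptive field on the input at this output position is [6 6 15]. Elementwise product with the kernel and sum: 6·-1 + 15·2.

24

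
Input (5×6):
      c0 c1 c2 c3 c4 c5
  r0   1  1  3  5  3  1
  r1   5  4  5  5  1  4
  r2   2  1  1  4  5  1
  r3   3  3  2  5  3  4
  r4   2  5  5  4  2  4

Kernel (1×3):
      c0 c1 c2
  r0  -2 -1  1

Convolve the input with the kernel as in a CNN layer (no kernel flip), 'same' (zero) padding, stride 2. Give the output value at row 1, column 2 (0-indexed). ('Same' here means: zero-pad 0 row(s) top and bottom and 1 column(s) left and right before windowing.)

The receptive field on the zero-padded input at this output position is [4 5 1]. Elementwise product with the kernel and sum: 4·-2 + 5·-1 + 1·1.

-12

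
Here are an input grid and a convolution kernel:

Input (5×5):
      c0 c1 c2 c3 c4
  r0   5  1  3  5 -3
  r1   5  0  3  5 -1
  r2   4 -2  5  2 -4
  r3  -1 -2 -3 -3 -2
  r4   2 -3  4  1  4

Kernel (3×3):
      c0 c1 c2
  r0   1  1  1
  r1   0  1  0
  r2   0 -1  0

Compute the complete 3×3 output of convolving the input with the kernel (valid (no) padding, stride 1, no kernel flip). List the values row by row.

Output[0,0]: The receptive field on the input at this output position is [5 1 3 / 5 0 3 / 4 -2 5]. Elementwise product with the kernel and sum: 5·1 + 1·1 + 3·1 + 0·1 + -2·-1.
Output[0,1]: The receptive field on the input at this output position is [1 3 5 / 0 3 5 / -2 5 2]. Elementwise product with the kernel and sum: 1·1 + 3·1 + 5·1 + 3·1 + 5·-1.

11 7 8
8 16 12
8 -2 -1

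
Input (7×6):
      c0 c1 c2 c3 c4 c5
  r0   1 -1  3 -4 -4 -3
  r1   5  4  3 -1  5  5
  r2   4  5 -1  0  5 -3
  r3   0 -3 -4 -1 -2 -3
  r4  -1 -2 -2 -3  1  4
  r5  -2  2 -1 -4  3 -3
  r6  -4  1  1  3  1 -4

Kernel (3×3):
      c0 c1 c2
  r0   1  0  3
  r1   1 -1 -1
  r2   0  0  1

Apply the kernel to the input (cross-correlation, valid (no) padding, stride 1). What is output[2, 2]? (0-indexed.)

The receptive field on the input at this output position is [-1 0 5 / -4 -1 -2 / -2 -3 1]. Elementwise product with the kernel and sum: -1·1 + 5·3 + -4·1 + -1·-1 + -2·-1 + 1·1.

14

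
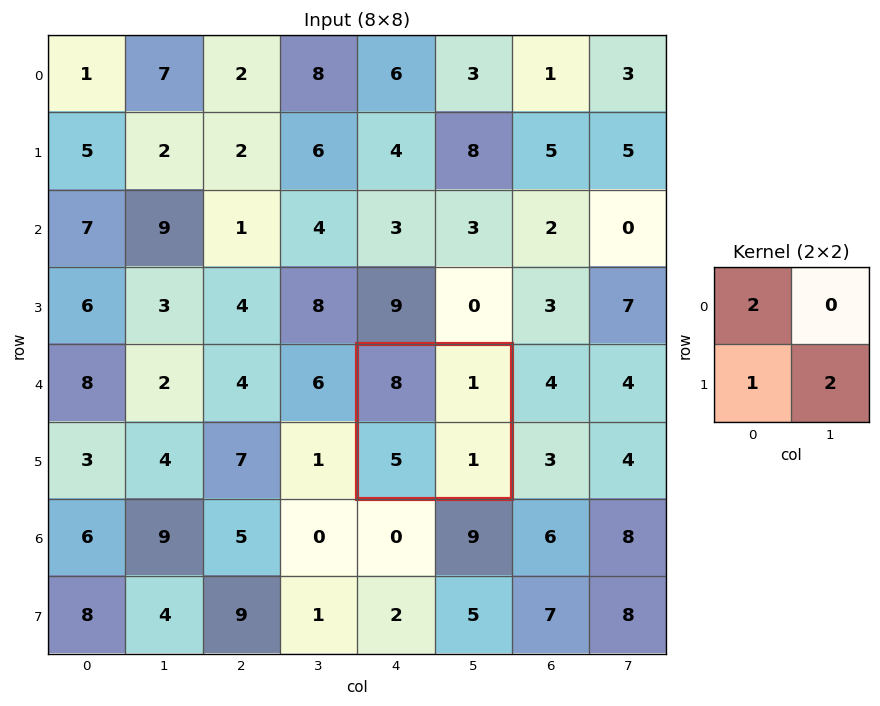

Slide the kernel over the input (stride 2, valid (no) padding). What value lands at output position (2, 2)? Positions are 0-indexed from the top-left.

The receptive field on the input at this output position is [8 1 / 5 1]. Elementwise product with the kernel and sum: 8·2 + 5·1 + 1·2.

23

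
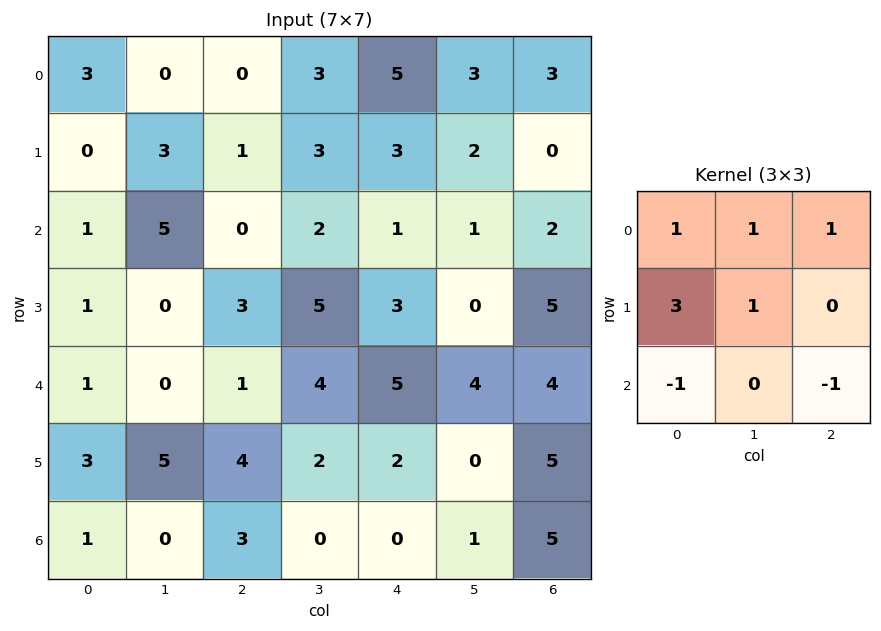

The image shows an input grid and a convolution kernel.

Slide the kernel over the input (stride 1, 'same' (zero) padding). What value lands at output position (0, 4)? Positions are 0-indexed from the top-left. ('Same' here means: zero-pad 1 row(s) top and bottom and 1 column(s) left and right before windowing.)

9

The receptive field on the zero-padded input at this output position is [0 0 0 / 3 5 3 / 3 3 2]. Elementwise product with the kernel and sum: 0·1 + 0·1 + 0·1 + 3·3 + 5·1 + 3·-1 + 2·-1.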